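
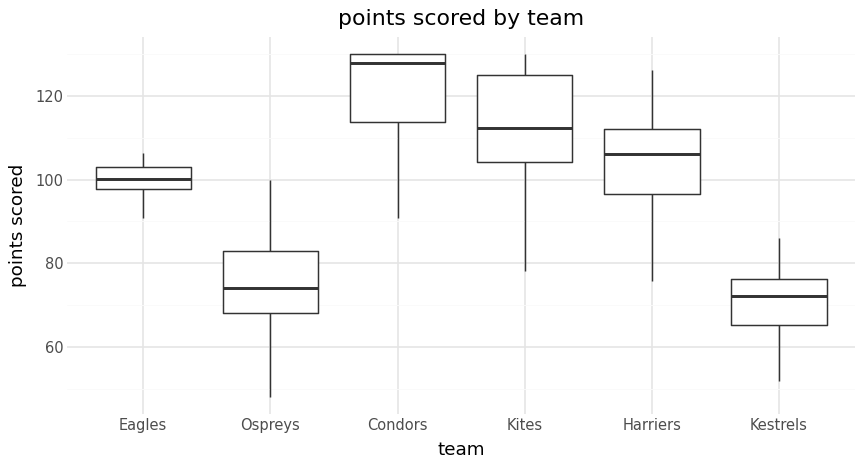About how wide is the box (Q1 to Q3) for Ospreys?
≈ 15

Q3 ≈ 85, Q1 ≈ 70; IQR ≈ 15.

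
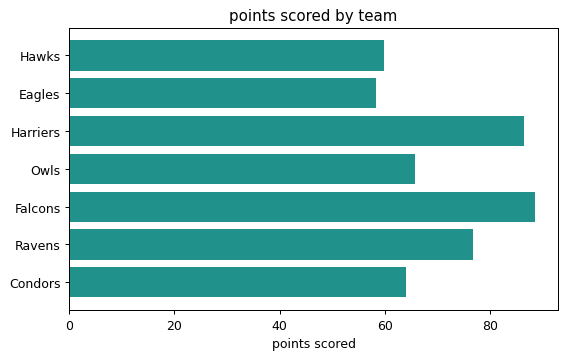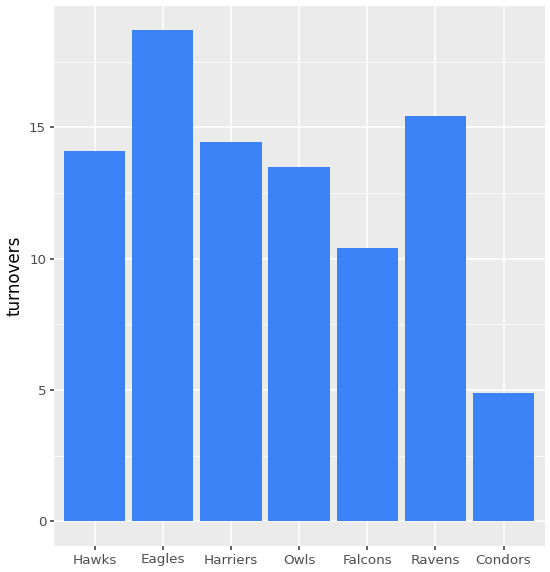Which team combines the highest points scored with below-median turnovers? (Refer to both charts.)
Falcons

Chart 2 median turnovers ≈ 14; below-median teams: Owls, Falcons, Condors. Among those, Falcons has the highest points scored (≈ 90).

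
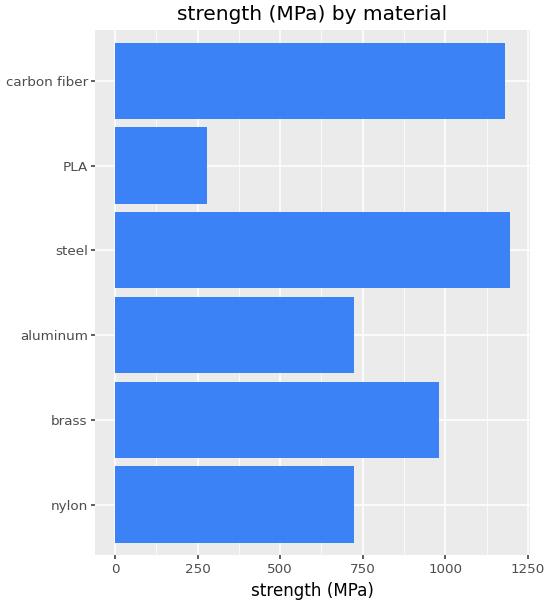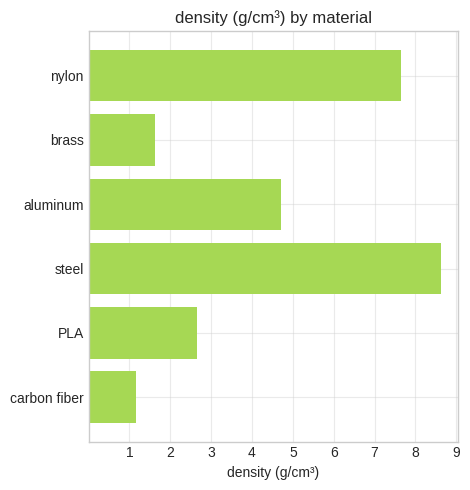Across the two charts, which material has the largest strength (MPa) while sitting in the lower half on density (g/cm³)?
carbon fiber

Chart 2 median density (g/cm³) ≈ 4; below-median materials: brass, PLA, carbon fiber. Among those, carbon fiber has the highest strength (MPa) (≈ 1200).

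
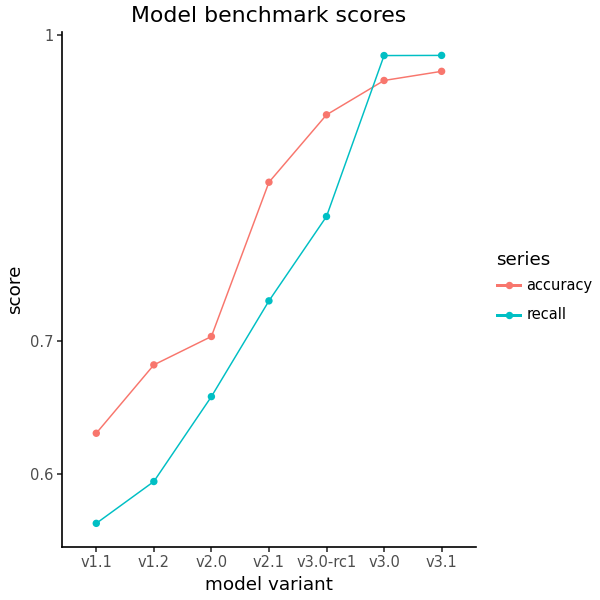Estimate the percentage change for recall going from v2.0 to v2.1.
≈ +15.4%

v2.0 ≈ 0.65, v2.1 ≈ 0.75; (0.75 − 0.65) / 0.65 ≈ +15.4%.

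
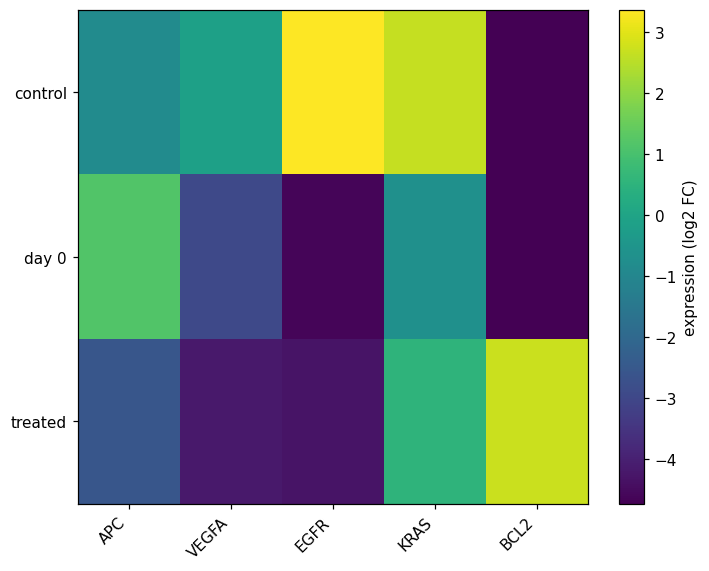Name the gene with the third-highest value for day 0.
Top 4 for day 0: APC ≈ 1, KRAS ≈ -1, VEGFA ≈ -3, EGFR ≈ -5.

VEGFA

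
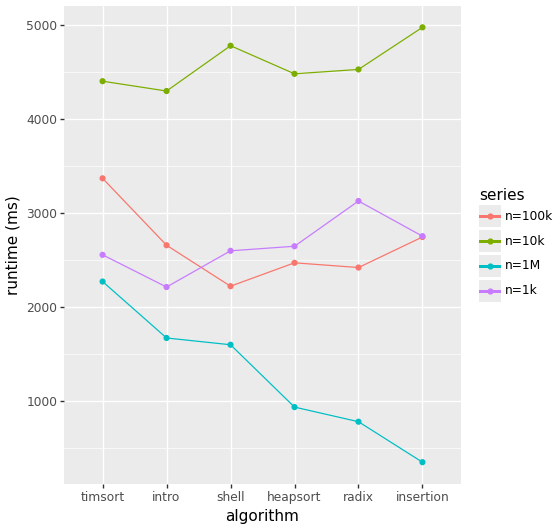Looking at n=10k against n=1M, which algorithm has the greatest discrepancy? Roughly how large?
insertion, ≈ 4500 ms

insertion: n=10k ≈ 5000, n=1M ≈ 500 → gap ≈ 4500. Next-largest (radix) is only ≈ 3500.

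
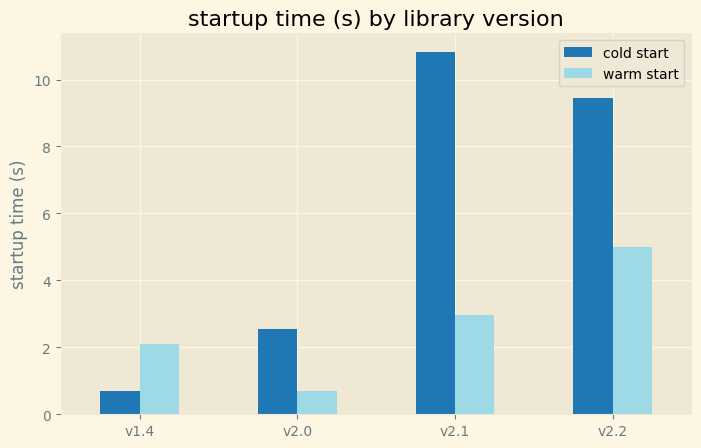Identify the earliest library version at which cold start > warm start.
v2.0

v1.4: cold start ≈ 1 vs warm start ≈ 2 (not yet); v2.0: cold start ≈ 3 vs warm start ≈ 1 (first crossover).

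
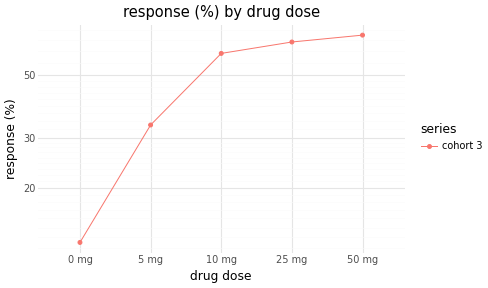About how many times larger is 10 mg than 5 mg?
≈ 1.71×

10 mg ≈ 60, 5 mg ≈ 35; 60/35 ≈ 1.71.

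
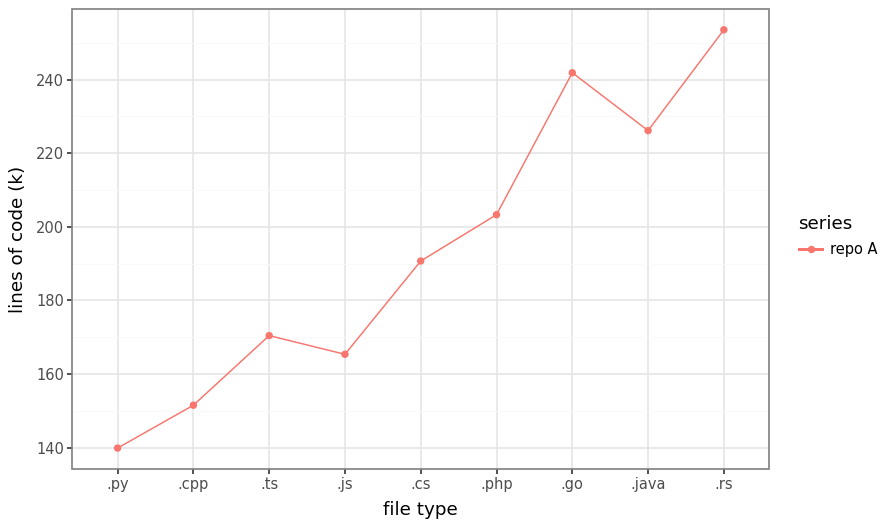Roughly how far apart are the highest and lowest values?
Max .rs ≈ 250, min .py ≈ 140; range ≈ 110.

≈ 110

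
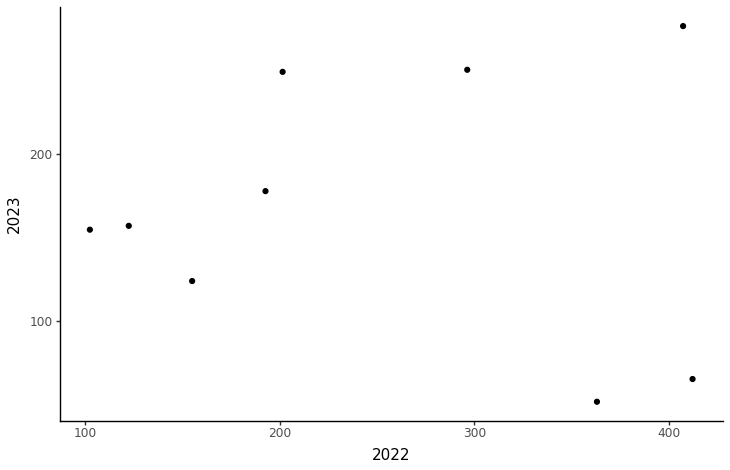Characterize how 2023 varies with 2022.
no clear correlation

Points are roughly uncorrelated; weak (|r| ≈ 0.1).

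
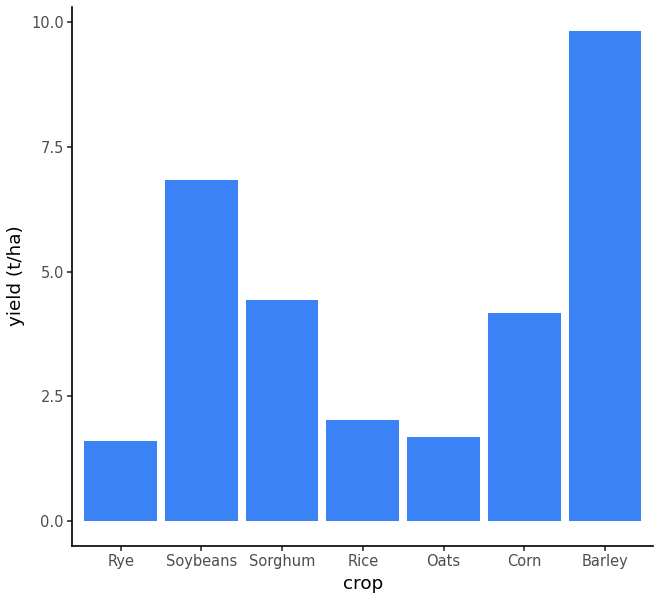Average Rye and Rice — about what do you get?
(2 + 2) / 2 ≈ 2.

≈ 2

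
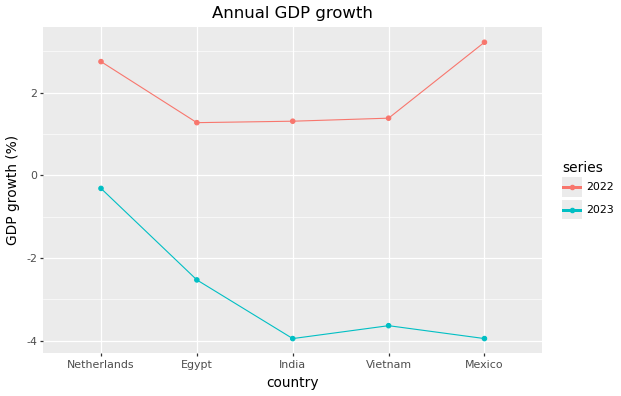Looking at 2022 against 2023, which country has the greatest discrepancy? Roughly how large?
Mexico, ≈ 7 %

Mexico: 2022 ≈ 3, 2023 ≈ -4 → gap ≈ 7. Next-largest (India) is only ≈ 5.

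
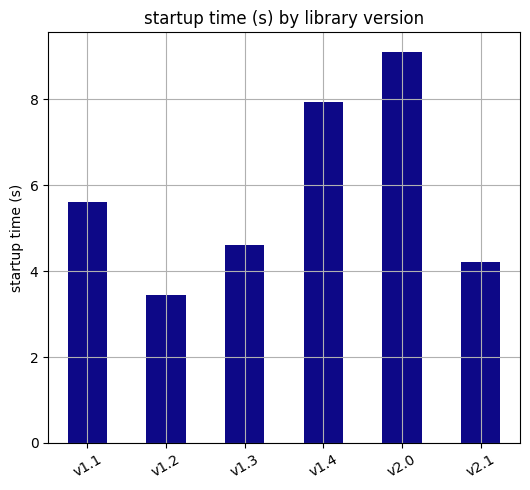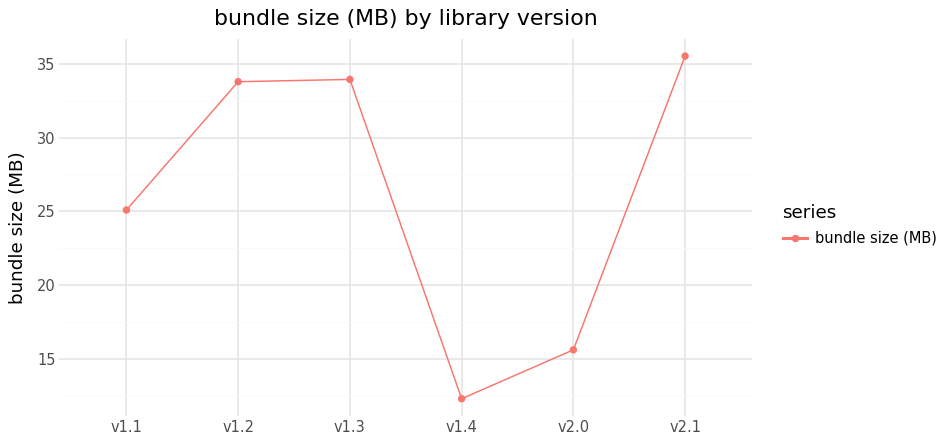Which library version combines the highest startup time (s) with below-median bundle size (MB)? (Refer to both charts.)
Chart 2 median bundle size (MB) ≈ 30; below-median library versions: v1.1, v1.4, v2.0. Among those, v2.0 has the highest startup time (s) (≈ 9).

v2.0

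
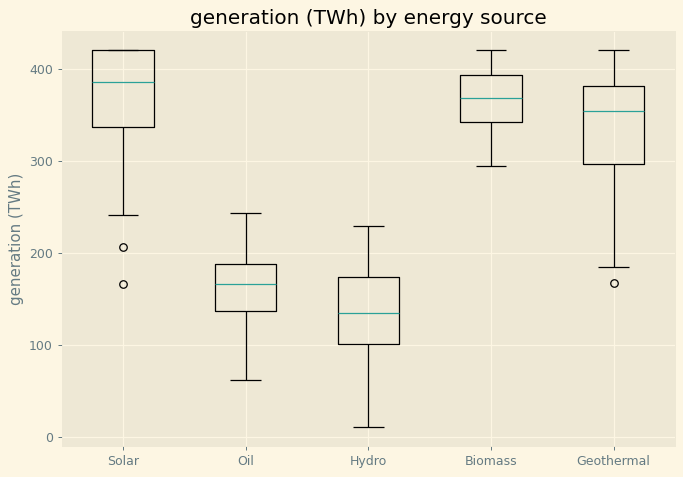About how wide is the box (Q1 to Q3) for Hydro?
Q3 ≈ 175, Q1 ≈ 100; IQR ≈ 75.

≈ 75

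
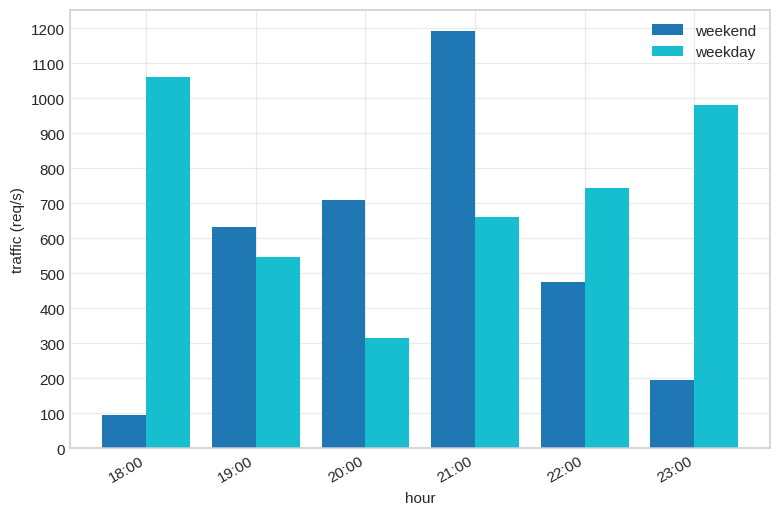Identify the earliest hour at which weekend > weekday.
18:00: weekend ≈ 100 vs weekday ≈ 1100 (not yet); 19:00: weekend ≈ 600 vs weekday ≈ 500 (first crossover).

19:00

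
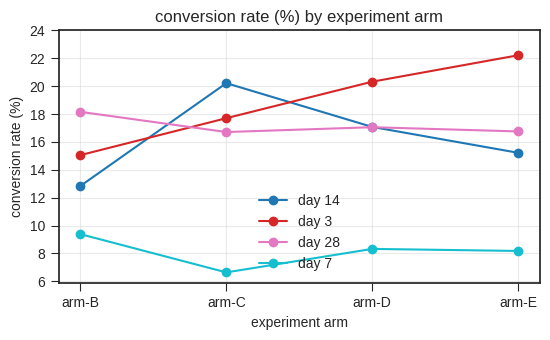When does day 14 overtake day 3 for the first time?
arm-B: day 14 ≈ 12 vs day 3 ≈ 16 (not yet); arm-C: day 14 ≈ 20 vs day 3 ≈ 18 (first crossover).

arm-C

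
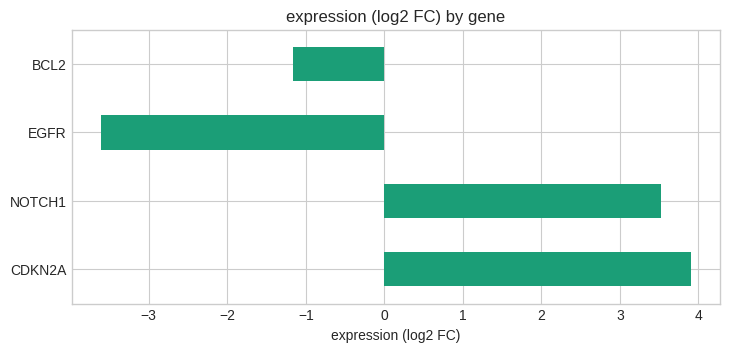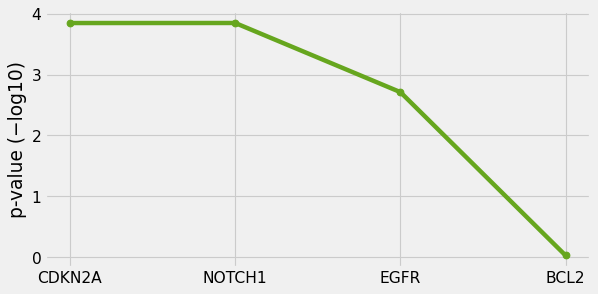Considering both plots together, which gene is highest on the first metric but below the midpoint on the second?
Chart 2 median p-value (−log10) ≈ 3.5; below-median genes: EGFR, BCL2. Among those, BCL2 has the highest expression (log2 FC) (≈ -1).

BCL2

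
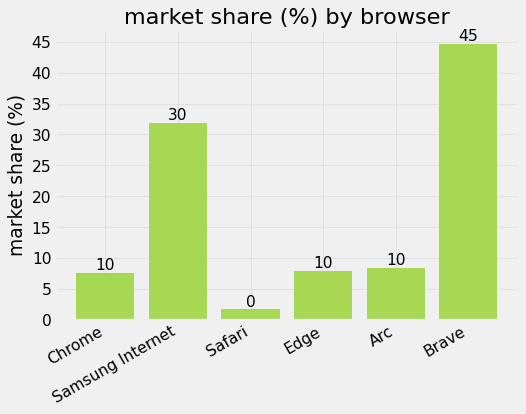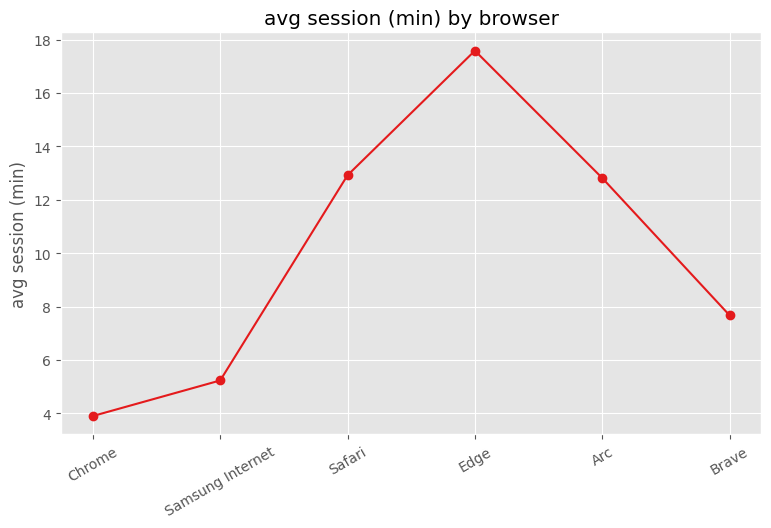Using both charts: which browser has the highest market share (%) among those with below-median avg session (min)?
Brave

Chart 2 median avg session (min) ≈ 10; below-median browsers: Chrome, Samsung Internet, Brave. Among those, Brave has the highest market share (%) (≈ 45).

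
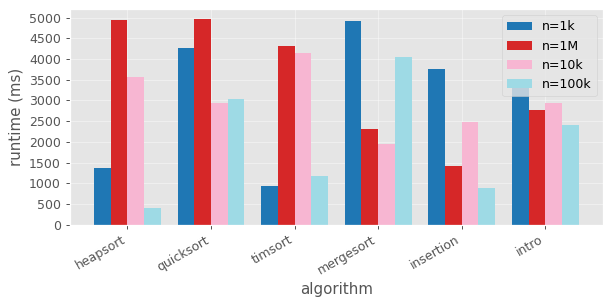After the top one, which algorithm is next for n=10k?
heapsort

Top 3 for n=10k: timsort ≈ 4000, heapsort ≈ 3500, intro ≈ 3000.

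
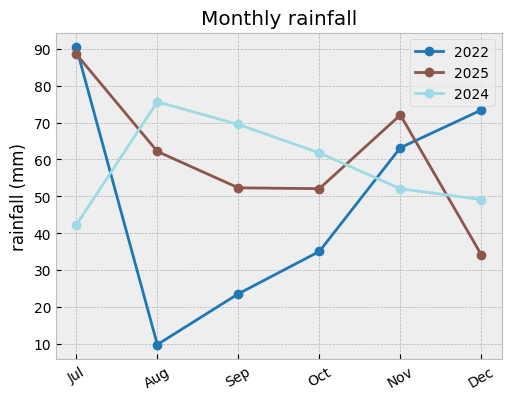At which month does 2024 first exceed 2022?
Jul: 2024 ≈ 40 vs 2022 ≈ 90 (not yet); Aug: 2024 ≈ 80 vs 2022 ≈ 10 (first crossover).

Aug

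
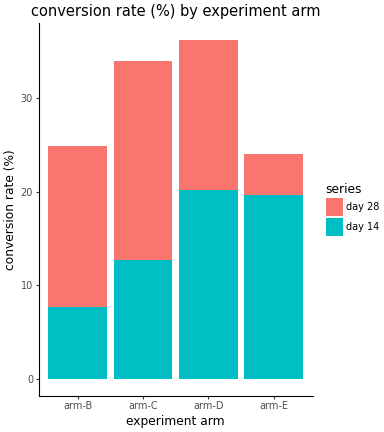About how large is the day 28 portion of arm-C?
day 28 top ≈ 35, bottom ≈ 15; segment ≈ 20.

≈ 20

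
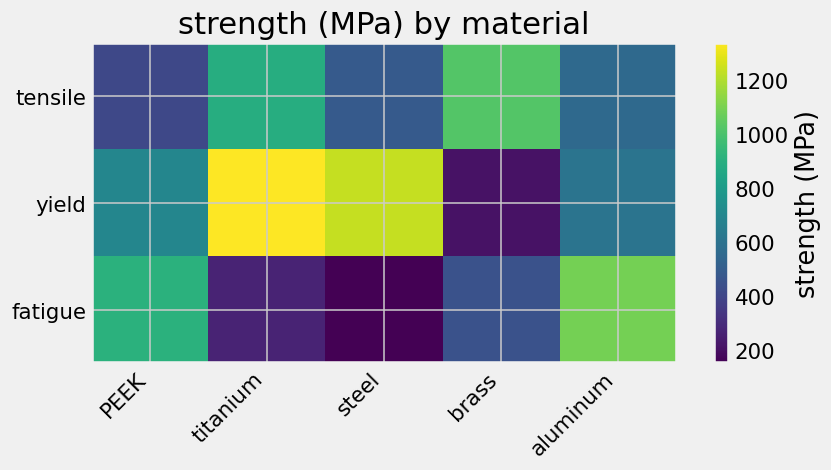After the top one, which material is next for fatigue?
Top 3 for fatigue: aluminum ≈ 1100, PEEK ≈ 900, brass ≈ 500.

PEEK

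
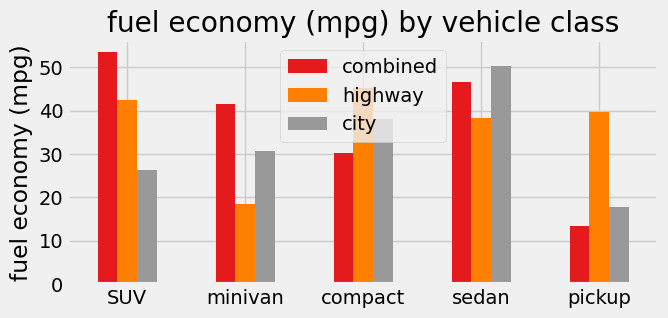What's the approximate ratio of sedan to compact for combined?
sedan ≈ 45, compact ≈ 30; 45/30 ≈ 1.5.

≈ 1.5×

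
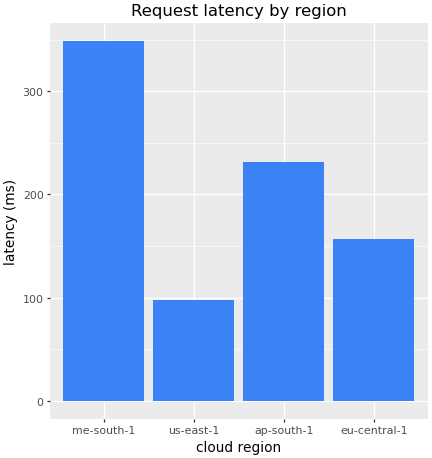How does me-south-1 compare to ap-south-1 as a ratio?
≈ 1.4×

me-south-1 ≈ 350, ap-south-1 ≈ 250; 350/250 ≈ 1.4.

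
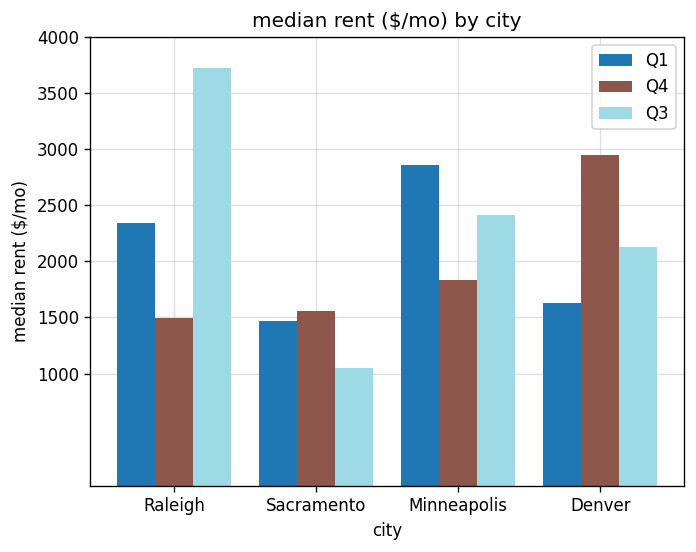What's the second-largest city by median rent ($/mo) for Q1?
Raleigh

Top 3 for Q1: Minneapolis ≈ 3000, Raleigh ≈ 2500, Denver ≈ 1500.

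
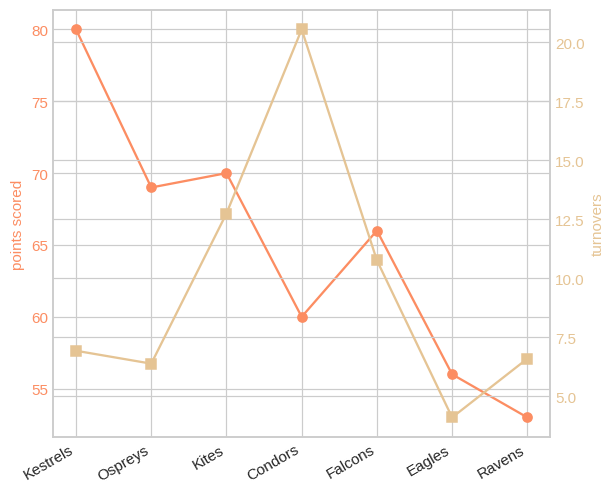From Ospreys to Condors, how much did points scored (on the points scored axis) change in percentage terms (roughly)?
≈ -14.3%

Ospreys ≈ 70, Condors ≈ 60; (60 − 70) / 70 ≈ -14.3%.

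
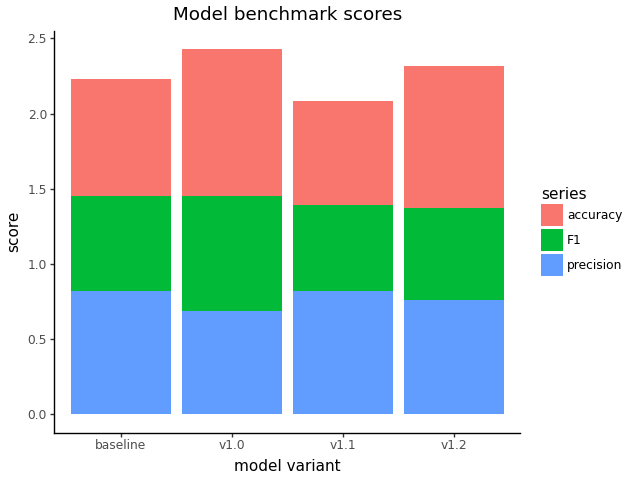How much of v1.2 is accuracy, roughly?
≈ 1.0

accuracy top ≈ 2.5, bottom ≈ 1.5; segment ≈ 1.0.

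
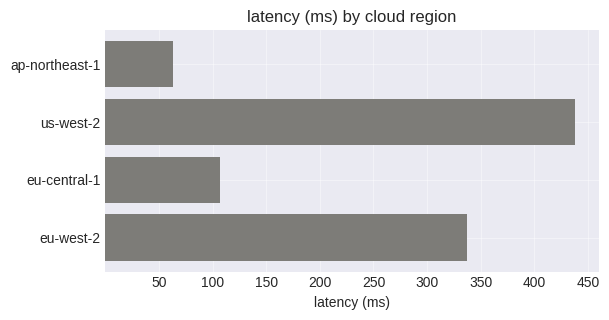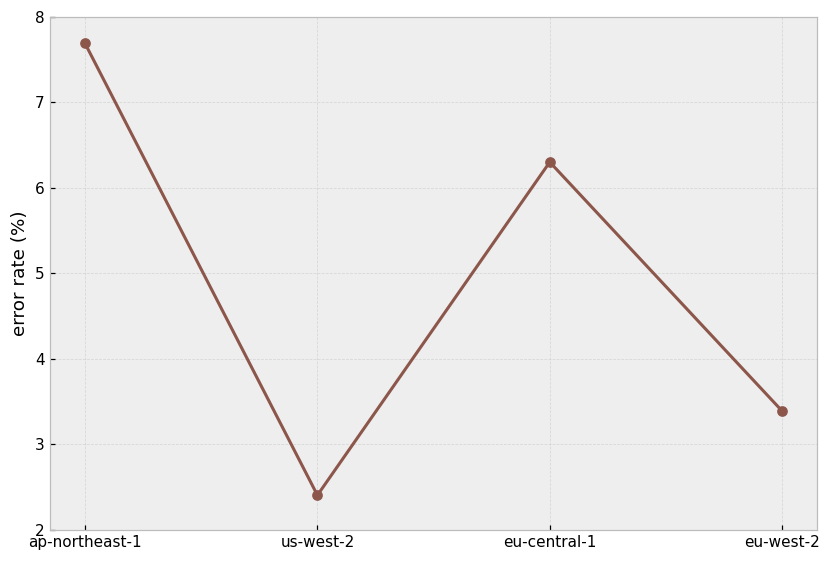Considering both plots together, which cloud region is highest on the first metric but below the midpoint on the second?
us-west-2

Chart 2 median error rate (%) ≈ 5; below-median cloud regions: us-west-2, eu-west-2. Among those, us-west-2 has the highest latency (ms) (≈ 450).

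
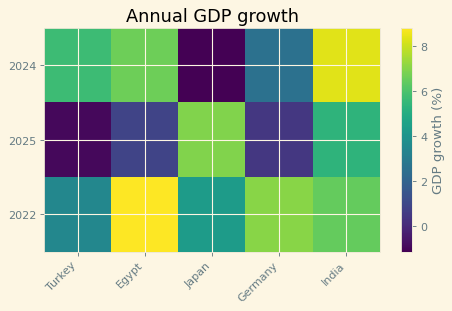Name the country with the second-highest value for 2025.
India

Top 3 for 2025: Japan ≈ 7, India ≈ 5, Egypt ≈ 1.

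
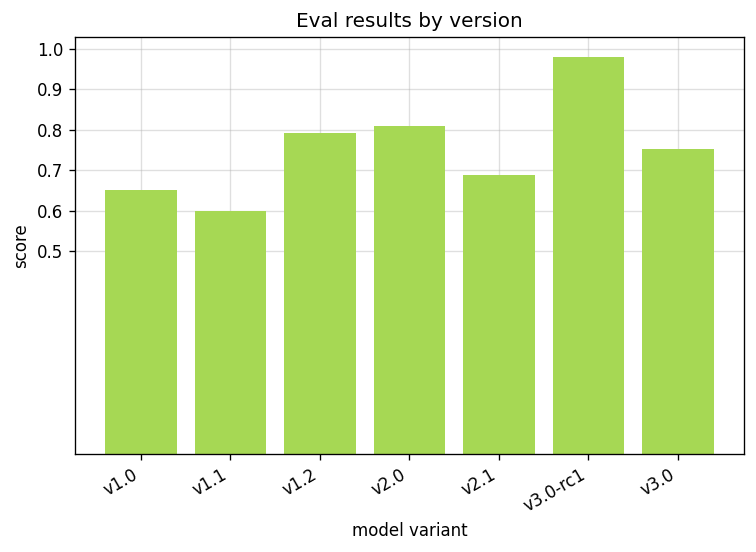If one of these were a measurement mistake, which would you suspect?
v3.0-rc1 ≈ 1.0; the rest sit between ≈ 0.6 and ≈ 0.8.

v3.0-rc1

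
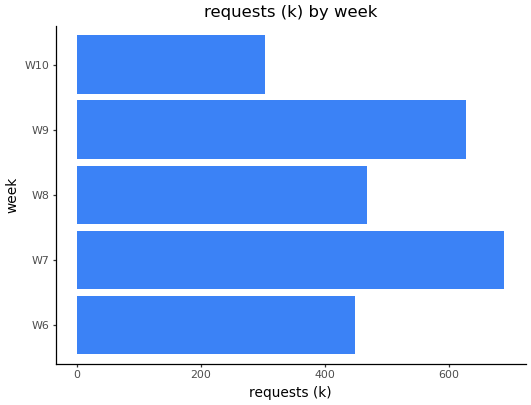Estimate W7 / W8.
W7 ≈ 700, W8 ≈ 500; 700/500 ≈ 1.4.

≈ 1.4×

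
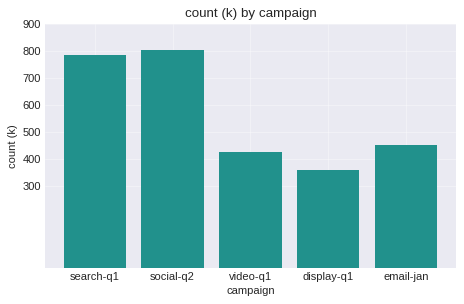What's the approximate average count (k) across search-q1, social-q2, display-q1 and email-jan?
≈ 625

(800 + 800 + 400 + 500) / 4 ≈ 625.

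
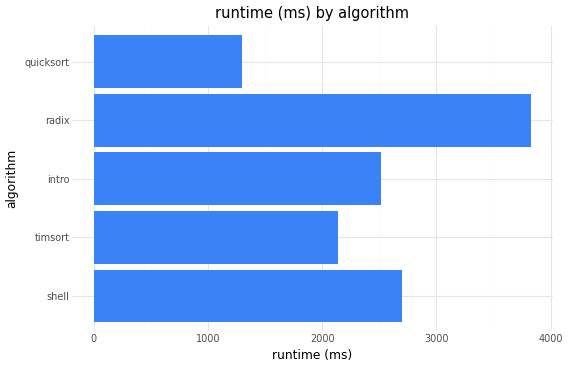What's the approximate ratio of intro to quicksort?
intro ≈ 2500, quicksort ≈ 1500; 2500/1500 ≈ 1.67.

≈ 1.67×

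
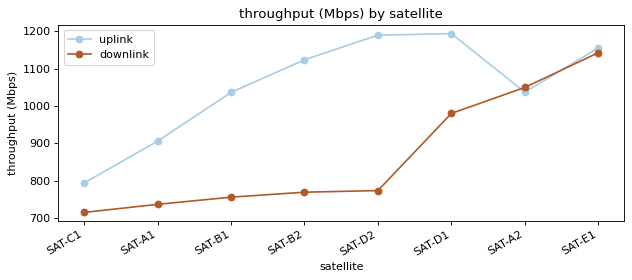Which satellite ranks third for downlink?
Top 4 for downlink: SAT-E1 ≈ 1150, SAT-A2 ≈ 1050, SAT-D1 ≈ 1000, SAT-D2 ≈ 750.

SAT-D1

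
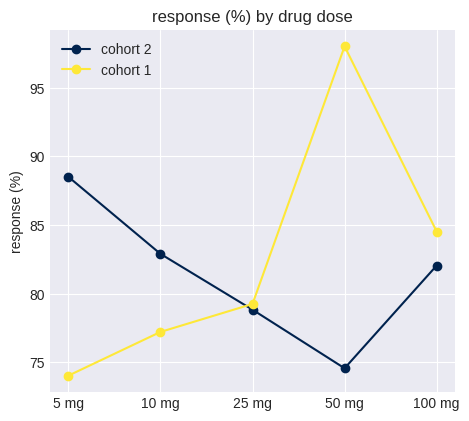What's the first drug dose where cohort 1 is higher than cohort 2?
10 mg: cohort 1 ≈ 78 vs cohort 2 ≈ 82 (not yet); 25 mg: cohort 1 ≈ 80 vs cohort 2 ≈ 78 (first crossover).

25 mg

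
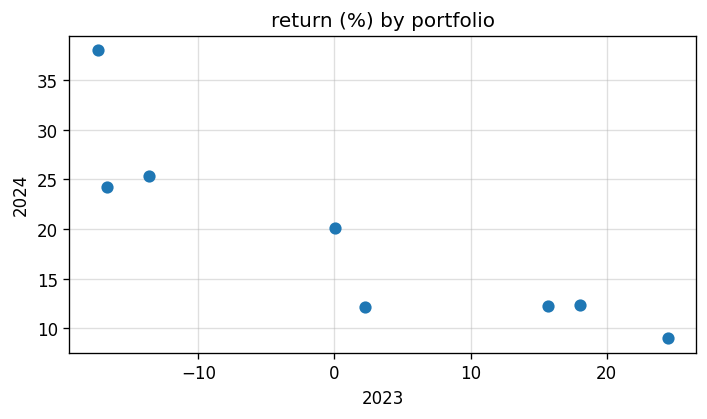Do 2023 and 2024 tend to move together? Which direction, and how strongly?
Points are negatively correlated; strong (|r| ≈ 0.9).

negative, strong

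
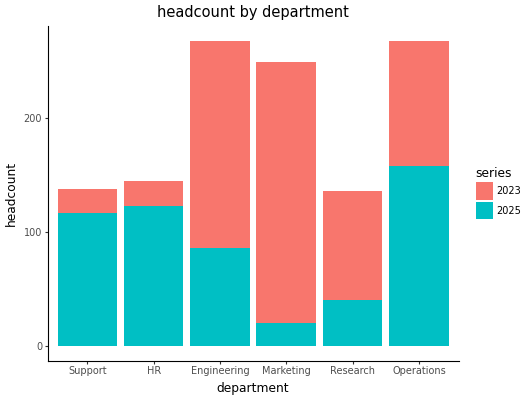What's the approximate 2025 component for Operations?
2025 top ≈ 150, bottom ≈ 0; segment ≈ 150.

≈ 150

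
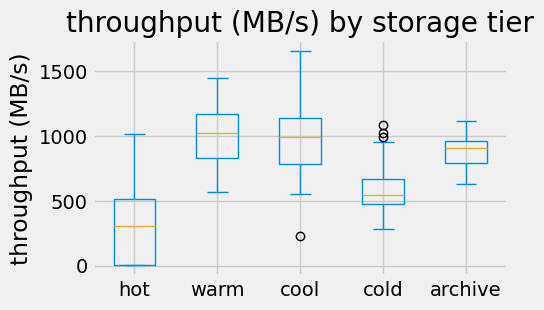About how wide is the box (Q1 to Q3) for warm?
≈ 400

Q3 ≈ 1200, Q1 ≈ 800; IQR ≈ 400.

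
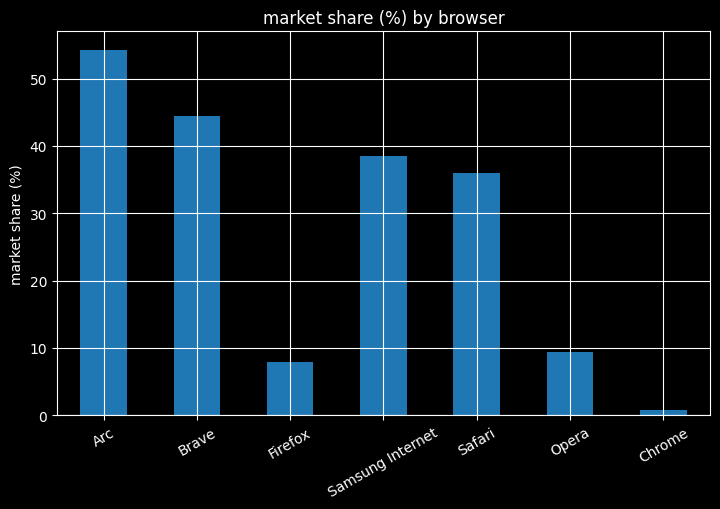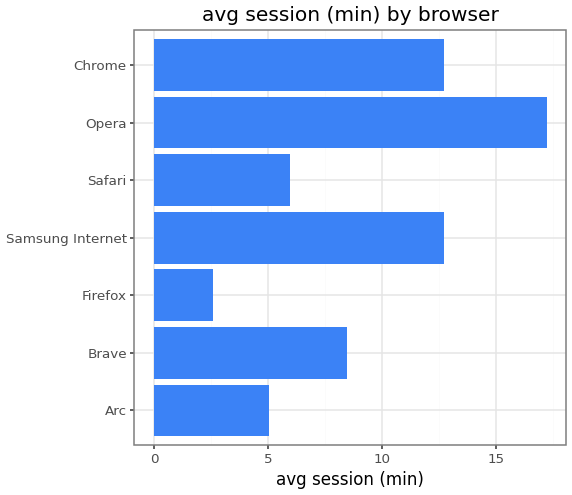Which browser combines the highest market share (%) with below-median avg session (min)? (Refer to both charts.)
Chart 2 median avg session (min) ≈ 8; below-median browsers: Arc, Firefox, Safari. Among those, Arc has the highest market share (%) (≈ 55).

Arc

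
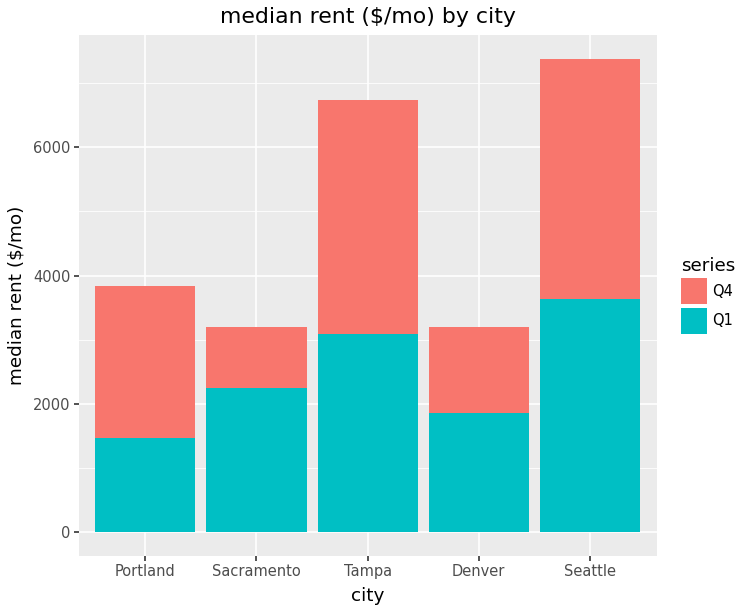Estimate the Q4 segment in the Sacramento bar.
Q4 top ≈ 3000, bottom ≈ 2000; segment ≈ 1000.

≈ 1000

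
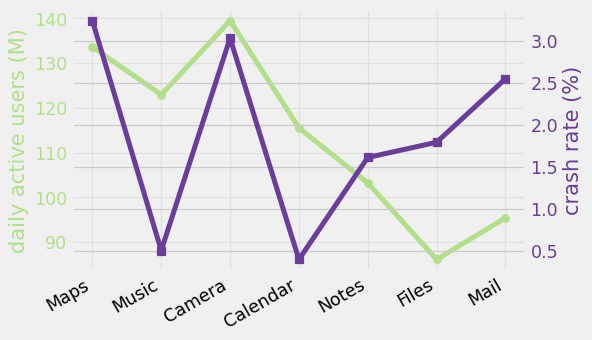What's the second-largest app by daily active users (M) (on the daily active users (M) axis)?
Maps

Top 3 (on the daily active users (M) axis): Camera ≈ 140, Maps ≈ 135, Music ≈ 125.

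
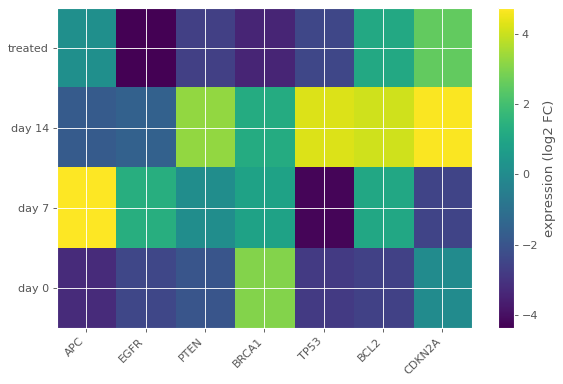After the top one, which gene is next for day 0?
Top 3 for day 0: BRCA1 ≈ 3, CDKN2A ≈ 0, PTEN ≈ -2.

CDKN2A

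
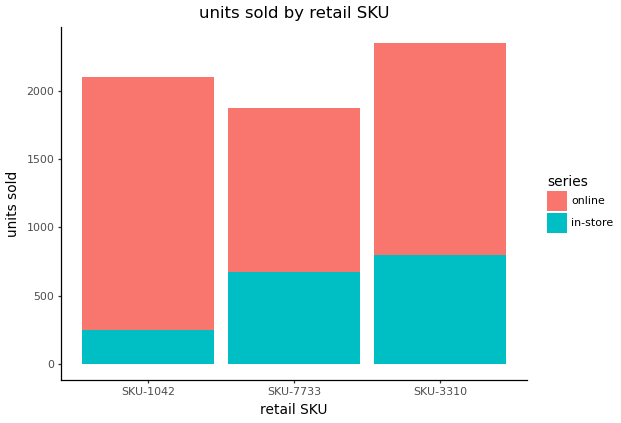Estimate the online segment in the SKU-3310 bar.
≈ 1600

online top ≈ 2400, bottom ≈ 800; segment ≈ 1600.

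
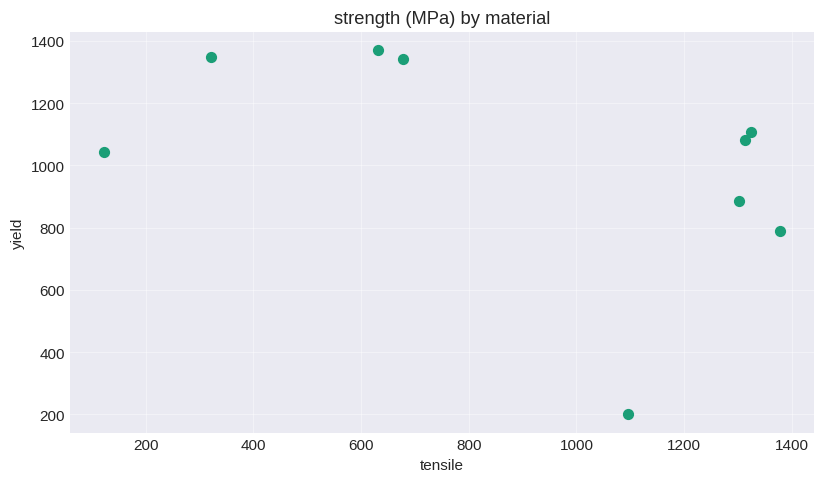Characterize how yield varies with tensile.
Points are negatively correlated; moderate (|r| ≈ 0.5).

negative, moderate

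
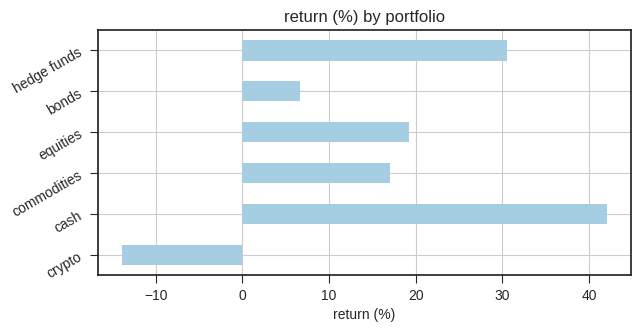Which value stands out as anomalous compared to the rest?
crypto ≈ -15; the rest sit between ≈ 5 and ≈ 40.

crypto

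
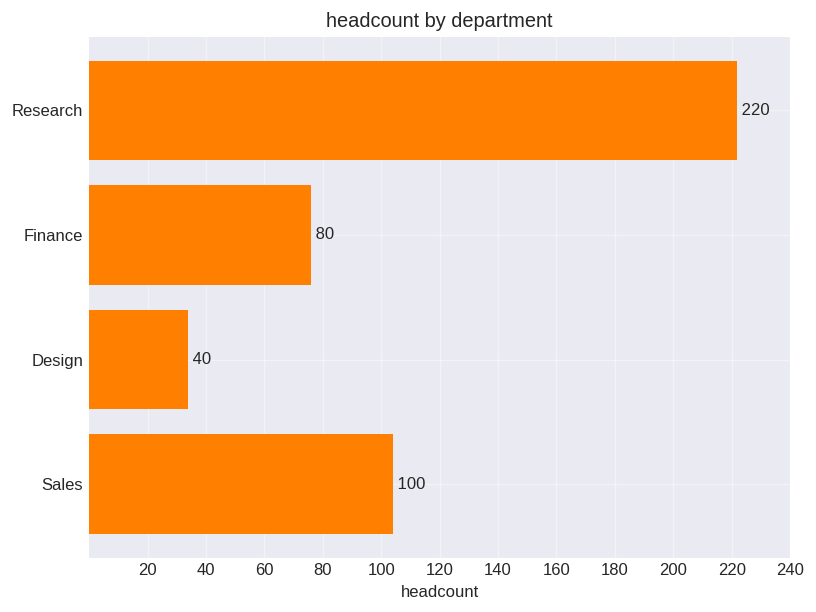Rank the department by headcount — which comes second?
Top 3: Research ≈ 220, Sales ≈ 100, Finance ≈ 80.

Sales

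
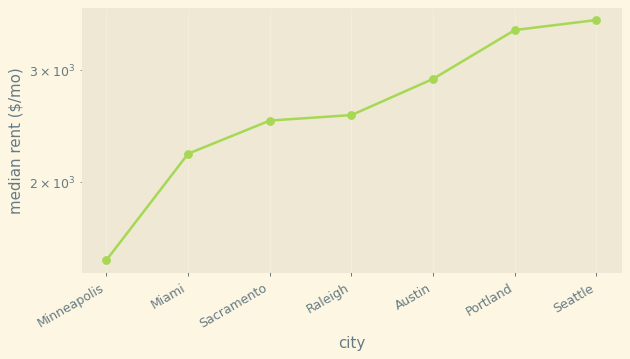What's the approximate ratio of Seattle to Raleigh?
Seattle ≈ 3600, Raleigh ≈ 2600; 3600/2600 ≈ 1.38.

≈ 1.38×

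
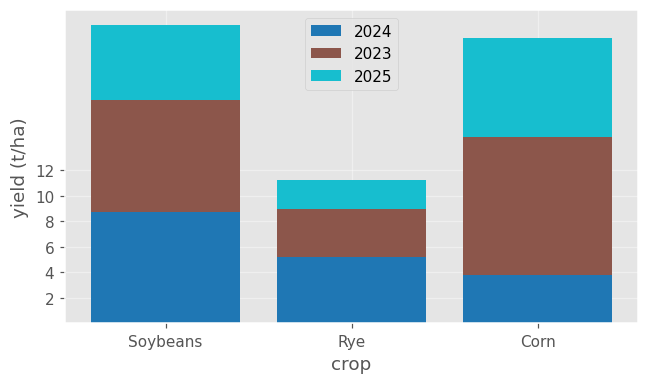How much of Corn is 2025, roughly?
≈ 8

2025 top ≈ 22, bottom ≈ 14; segment ≈ 8.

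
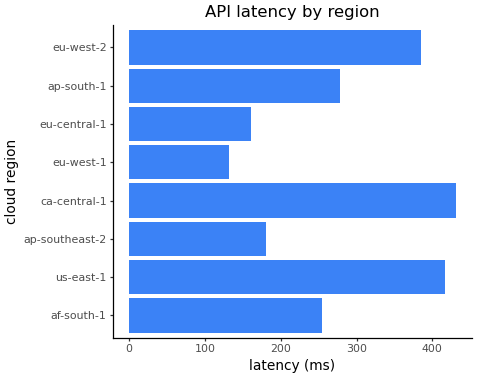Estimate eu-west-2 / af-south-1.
eu-west-2 ≈ 400, af-south-1 ≈ 250; 400/250 ≈ 1.6.

≈ 1.6×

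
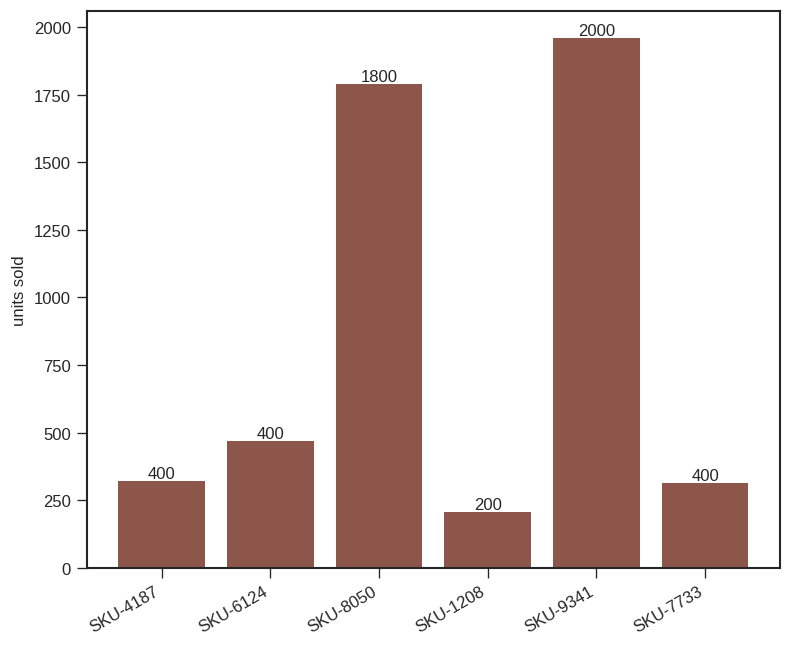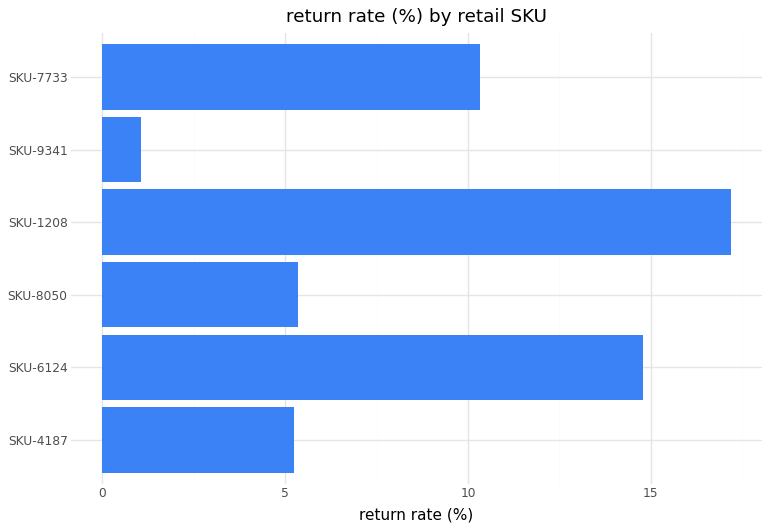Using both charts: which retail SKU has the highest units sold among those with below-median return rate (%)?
SKU-9341

Chart 2 median return rate (%) ≈ 8; below-median retail SKUs: SKU-4187, SKU-8050, SKU-9341. Among those, SKU-9341 has the highest units sold (≈ 2000).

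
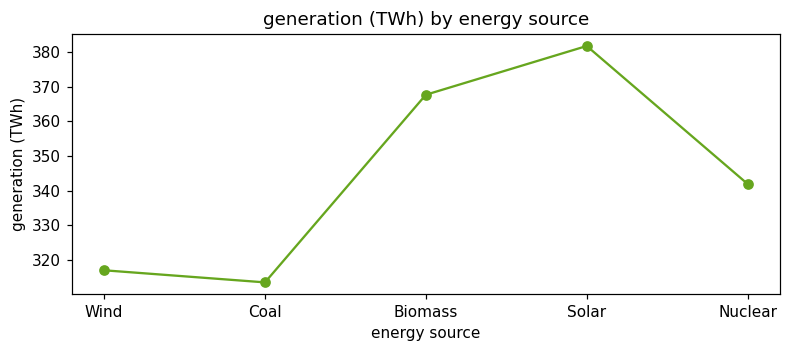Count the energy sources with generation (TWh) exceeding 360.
2

Above 360: Biomass, Solar.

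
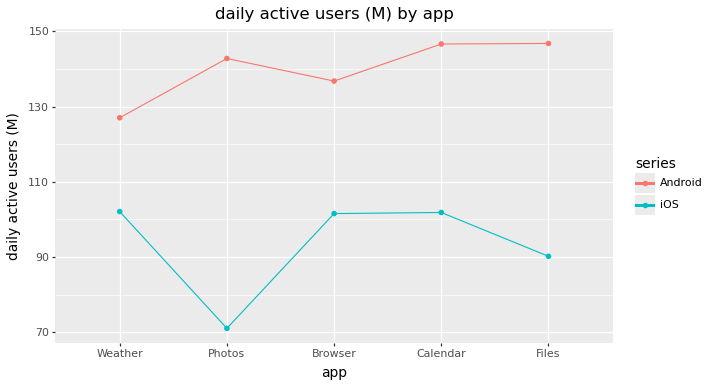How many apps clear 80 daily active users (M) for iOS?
4

Above 80: Weather, Browser, Calendar, Files.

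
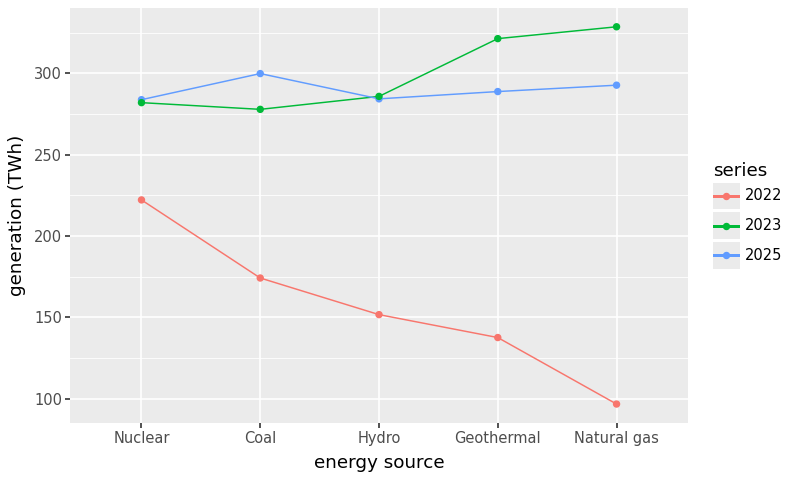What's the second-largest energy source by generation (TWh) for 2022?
Coal

Top 3 for 2022: Nuclear ≈ 220, Coal ≈ 180, Hydro ≈ 160.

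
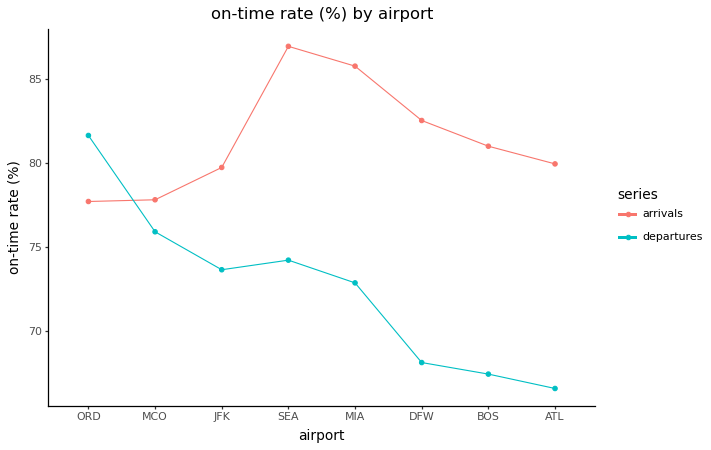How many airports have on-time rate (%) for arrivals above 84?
2

Above 84: SEA, MIA.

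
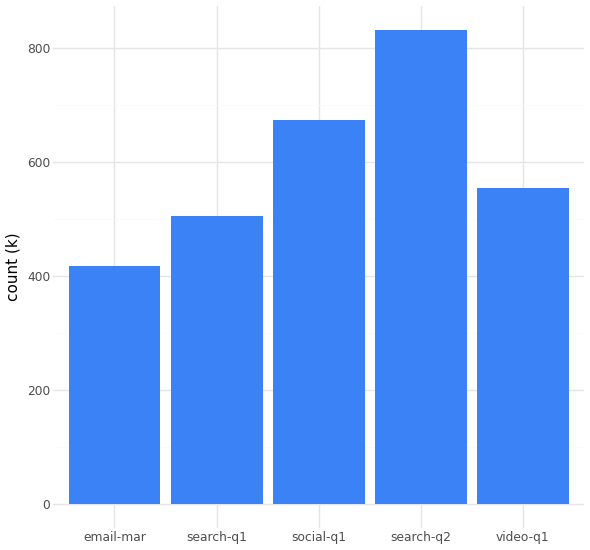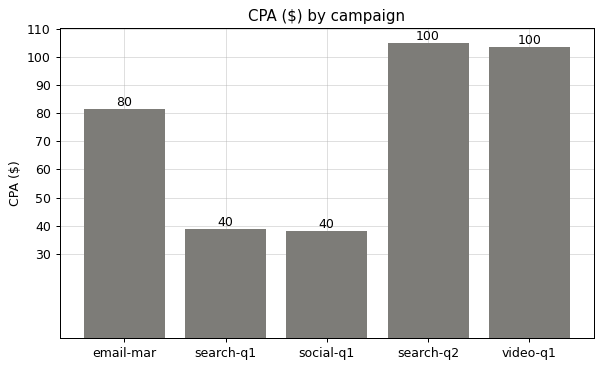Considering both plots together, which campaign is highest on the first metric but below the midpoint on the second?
Chart 2 median CPA ($) ≈ 80; below-median campaigns: search-q1, social-q1. Among those, social-q1 has the highest count (k) (≈ 700).

social-q1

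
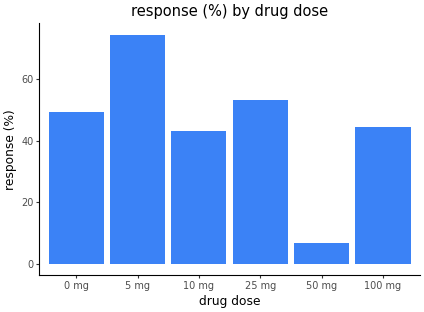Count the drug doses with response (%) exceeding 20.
5

Above 20: 0 mg, 5 mg, 10 mg, 25 mg, 100 mg.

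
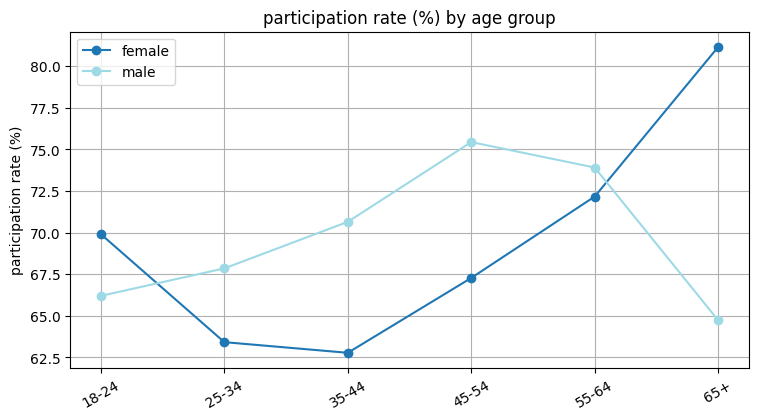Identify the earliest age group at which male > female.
18-24: male ≈ 66 vs female ≈ 70 (not yet); 25-34: male ≈ 68 vs female ≈ 64 (first crossover).

25-34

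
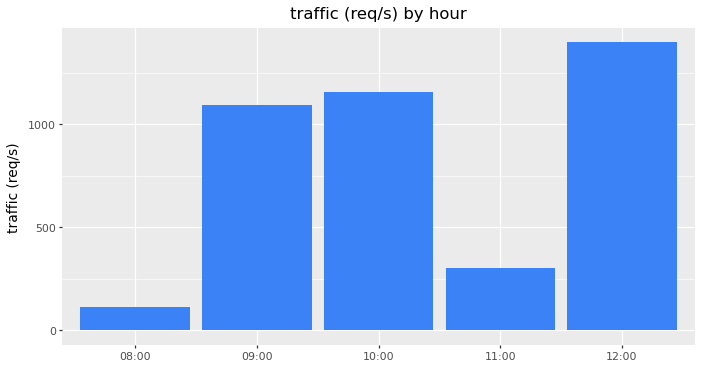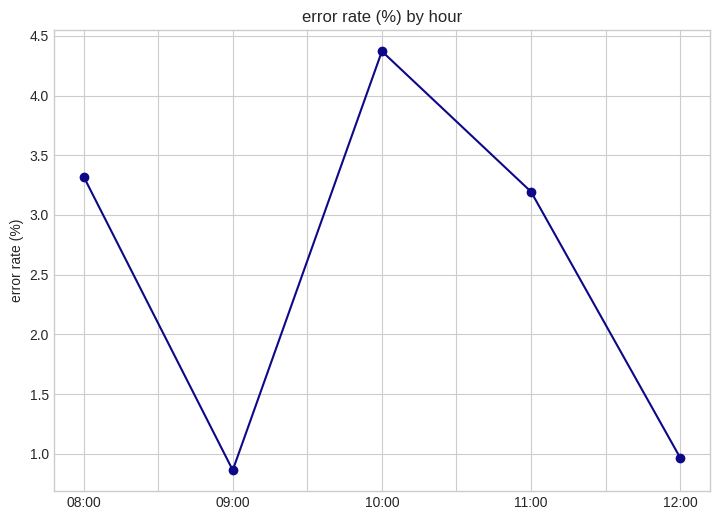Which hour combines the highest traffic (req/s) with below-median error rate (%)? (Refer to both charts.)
12:00

Chart 2 median error rate (%) ≈ 3; below-median hours: 09:00, 12:00. Among those, 12:00 has the highest traffic (req/s) (≈ 1400).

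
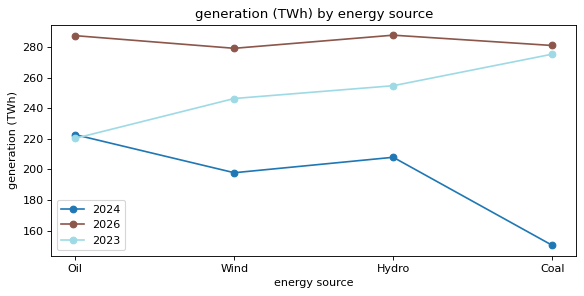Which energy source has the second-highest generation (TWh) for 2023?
Top 3 for 2023: Coal ≈ 280, Hydro ≈ 260, Wind ≈ 240.

Hydro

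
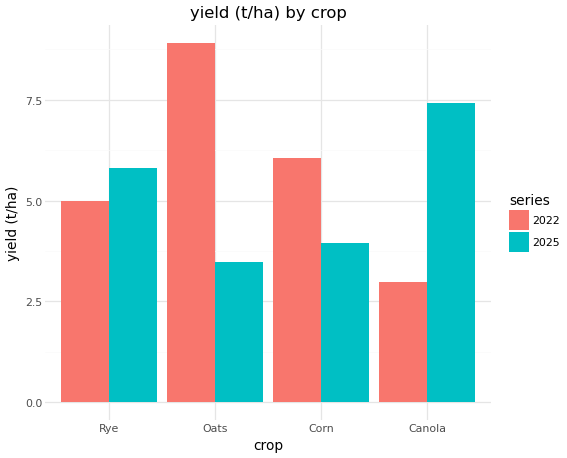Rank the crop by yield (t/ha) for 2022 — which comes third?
Top 4 for 2022: Oats ≈ 9, Corn ≈ 6, Rye ≈ 5, Canola ≈ 3.

Rye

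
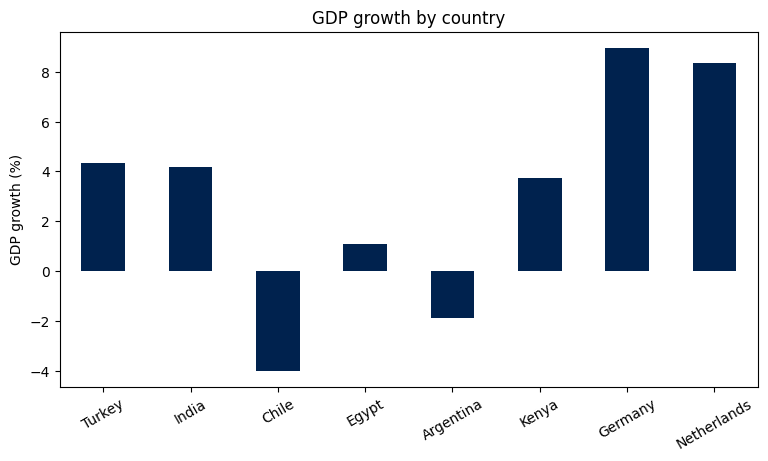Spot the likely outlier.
Chile ≈ -4; the rest sit between ≈ -2 and ≈ 8.

Chile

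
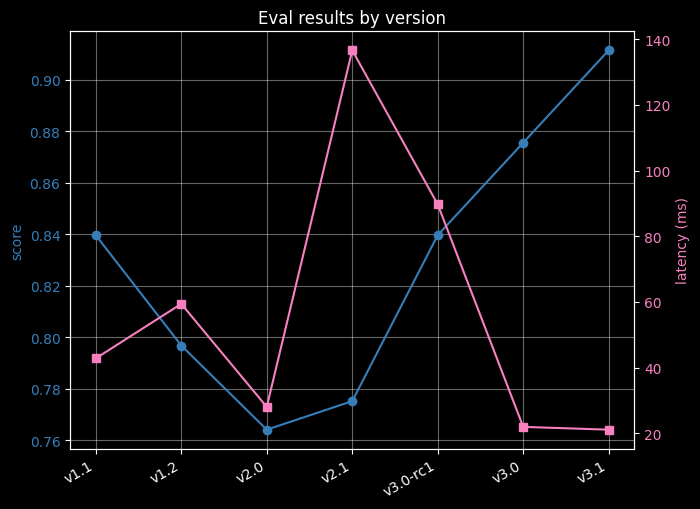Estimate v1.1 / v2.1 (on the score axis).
≈ 1.08×

v1.1 ≈ 0.84, v2.1 ≈ 0.78; 0.84/0.78 ≈ 1.08.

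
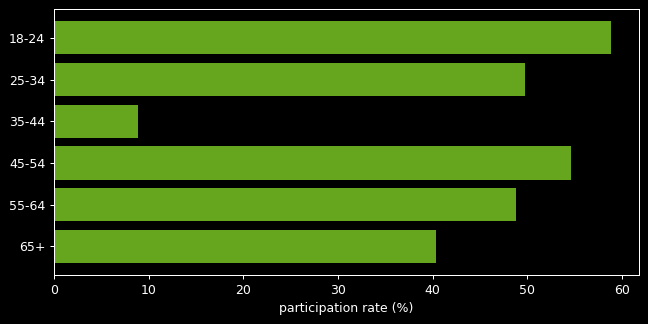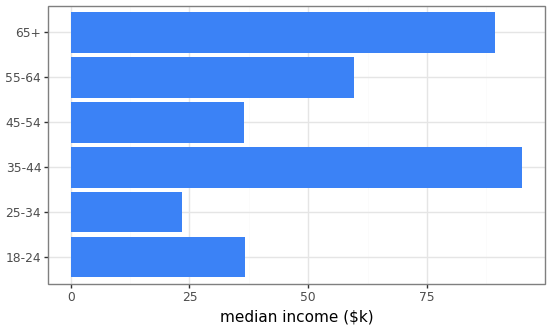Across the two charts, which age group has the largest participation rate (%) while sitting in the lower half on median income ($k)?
Chart 2 median median income ($k) ≈ 50; below-median age groups: 18-24, 25-34, 45-54. Among those, 18-24 has the highest participation rate (%) (≈ 60).

18-24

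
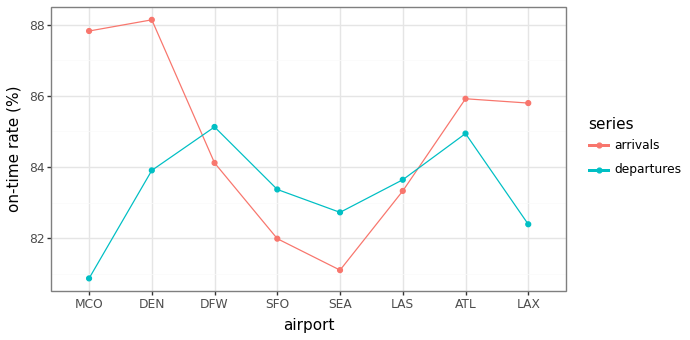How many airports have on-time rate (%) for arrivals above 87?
2

Above 87: MCO, DEN.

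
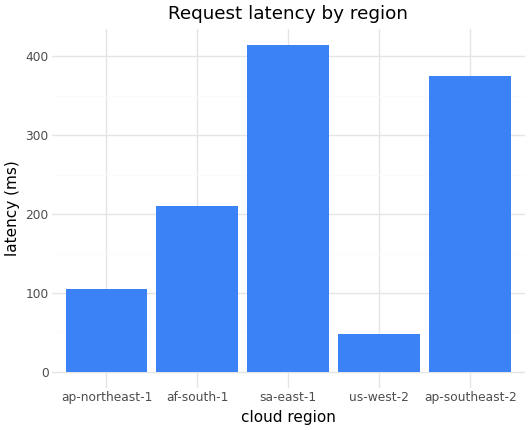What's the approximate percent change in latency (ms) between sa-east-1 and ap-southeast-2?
≈ -12.5%

sa-east-1 ≈ 400, ap-southeast-2 ≈ 350; (350 − 400) / 400 ≈ -12.5%.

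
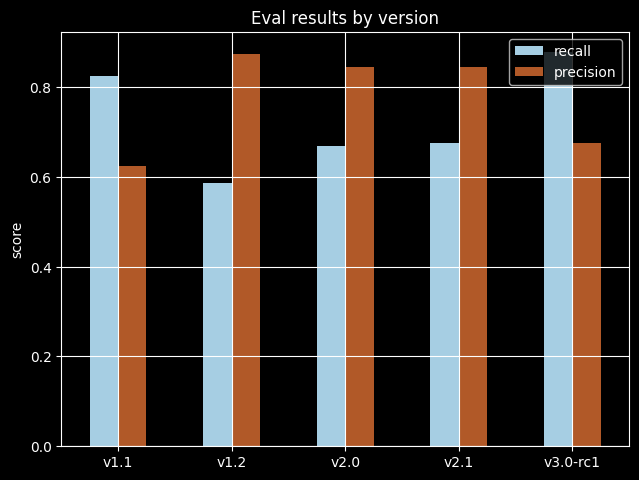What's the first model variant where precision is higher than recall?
v1.1: precision ≈ 0.6 vs recall ≈ 0.8 (not yet); v1.2: precision ≈ 0.9 vs recall ≈ 0.6 (first crossover).

v1.2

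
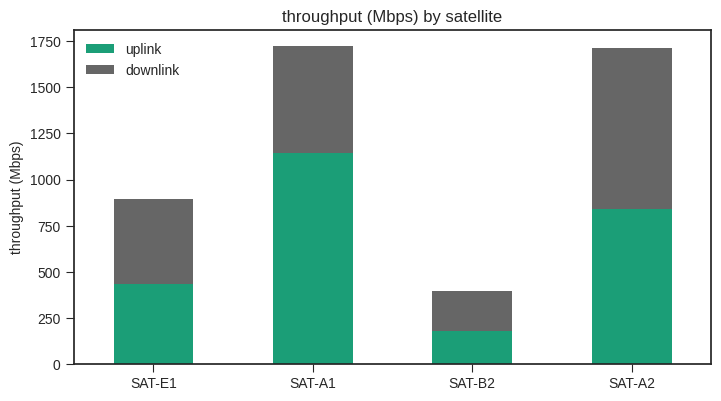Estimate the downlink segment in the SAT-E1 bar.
≈ 400

downlink top ≈ 800, bottom ≈ 400; segment ≈ 400.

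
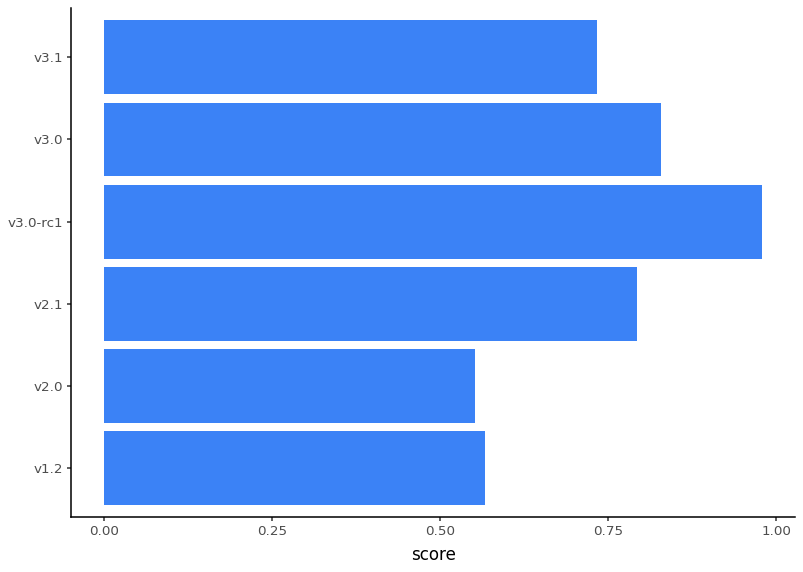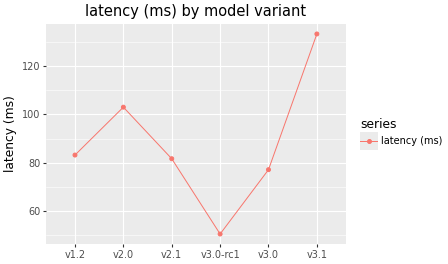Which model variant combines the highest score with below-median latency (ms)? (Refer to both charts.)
v3.0-rc1

Chart 2 median latency (ms) ≈ 80; below-median model variants: v2.1, v3.0-rc1, v3.0. Among those, v3.0-rc1 has the highest score (≈ 1).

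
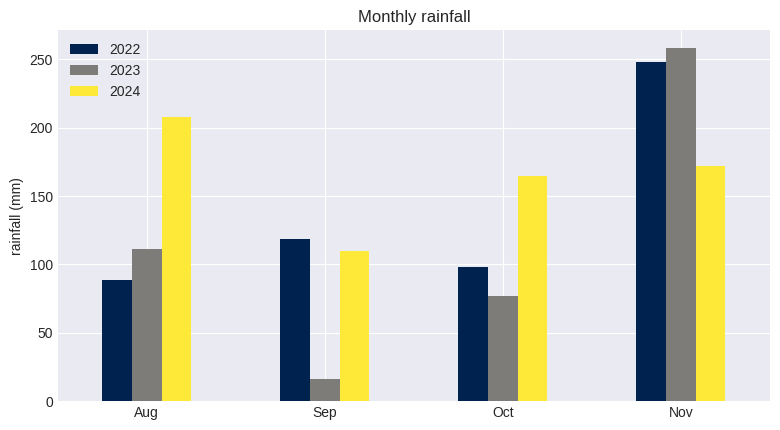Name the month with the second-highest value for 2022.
Sep

Top 3 for 2022: Nov ≈ 250, Sep ≈ 125, Oct ≈ 100.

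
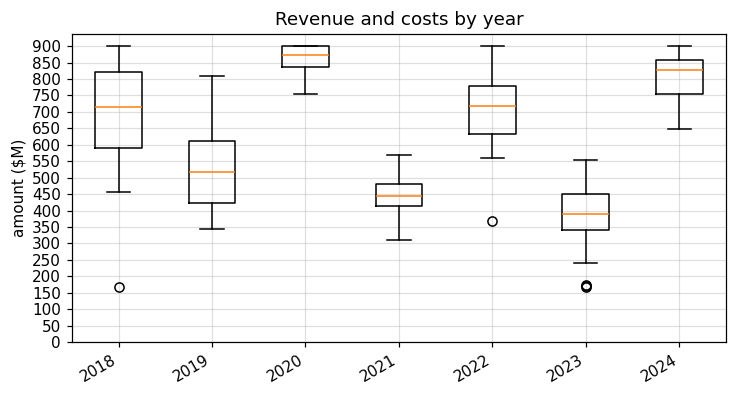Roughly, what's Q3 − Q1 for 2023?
Q3 ≈ 450, Q1 ≈ 350; IQR ≈ 100.

≈ 100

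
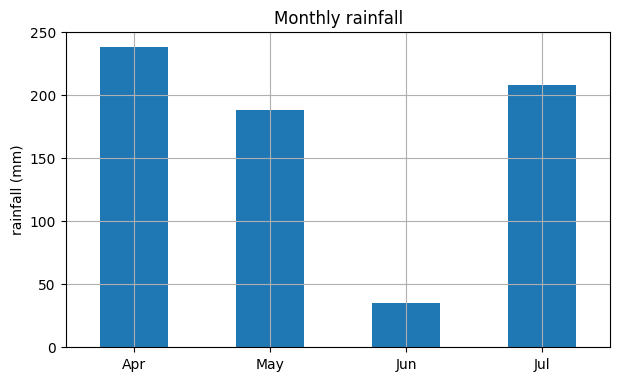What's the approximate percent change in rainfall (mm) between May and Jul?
May ≈ 180, Jul ≈ 200; (200 − 180) / 180 ≈ +11.1%.

≈ +11.1%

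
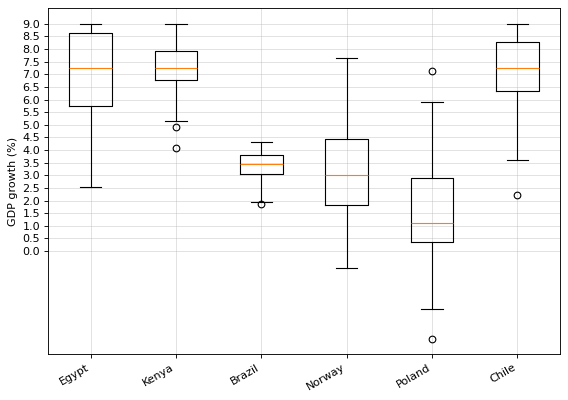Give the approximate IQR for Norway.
Q3 ≈ 4.5, Q1 ≈ 2.0; IQR ≈ 2.5.

≈ 2.5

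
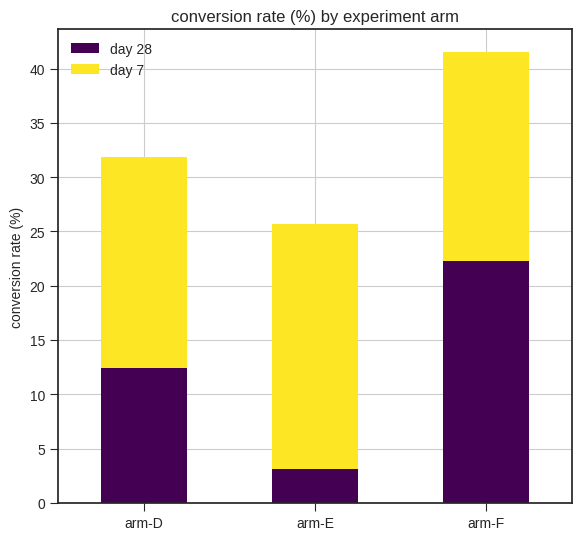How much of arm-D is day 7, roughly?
≈ 20

day 7 top ≈ 30, bottom ≈ 10; segment ≈ 20.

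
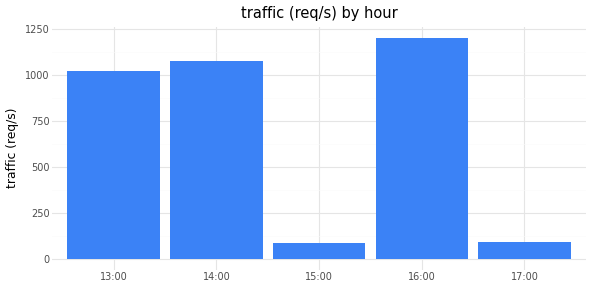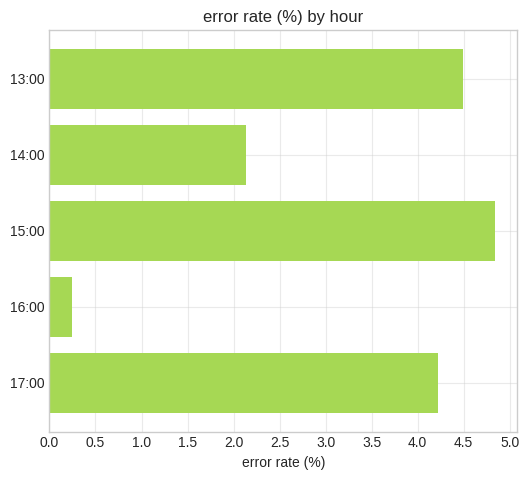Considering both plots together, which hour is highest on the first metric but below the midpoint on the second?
Chart 2 median error rate (%) ≈ 4; below-median hours: 14:00, 16:00. Among those, 16:00 has the highest traffic (req/s) (≈ 1200).

16:00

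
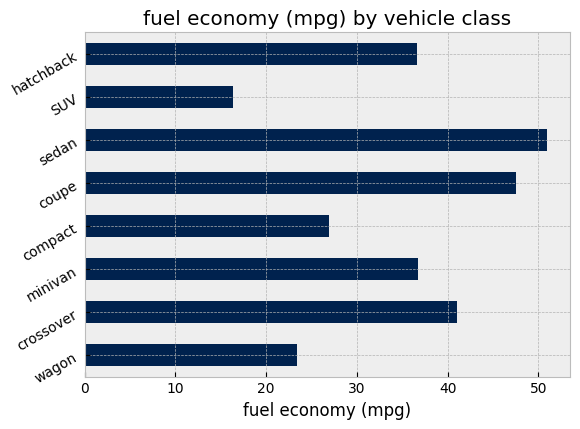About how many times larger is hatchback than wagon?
≈ 1.4×

hatchback ≈ 35, wagon ≈ 25; 35/25 ≈ 1.4.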